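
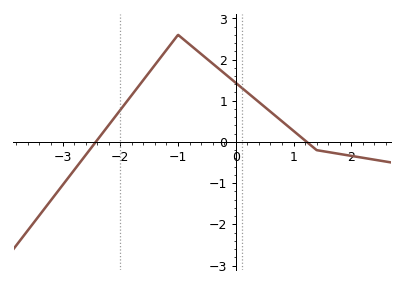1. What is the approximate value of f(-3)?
-1.05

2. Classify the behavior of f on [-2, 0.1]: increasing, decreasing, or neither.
neither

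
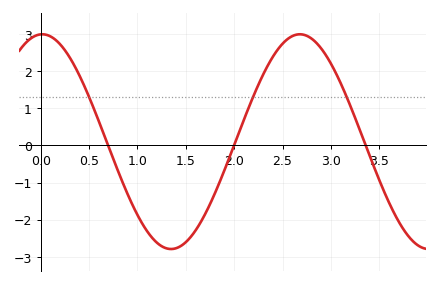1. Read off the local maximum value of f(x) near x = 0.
2.99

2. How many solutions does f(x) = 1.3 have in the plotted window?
3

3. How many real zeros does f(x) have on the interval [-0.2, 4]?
3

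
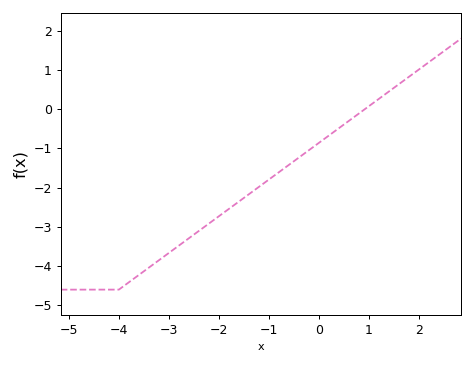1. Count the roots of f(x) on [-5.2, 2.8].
1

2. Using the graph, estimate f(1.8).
0.827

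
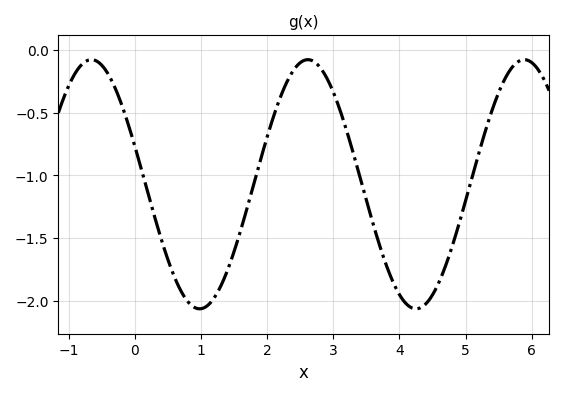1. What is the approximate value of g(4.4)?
-2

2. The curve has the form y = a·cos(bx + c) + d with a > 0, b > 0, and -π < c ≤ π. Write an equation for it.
y = 0.99cos(1.9x + 1.3) - 1.07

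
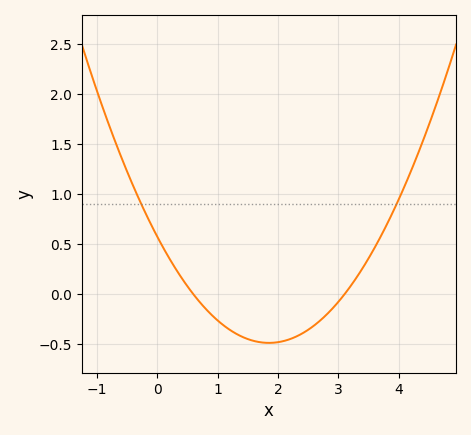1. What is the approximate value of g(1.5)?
-0.45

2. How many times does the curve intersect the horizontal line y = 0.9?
2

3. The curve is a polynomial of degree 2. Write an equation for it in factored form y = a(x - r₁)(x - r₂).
y = 0.31(x - 0.6)(x - 3.1)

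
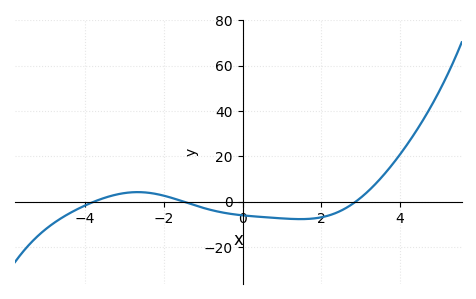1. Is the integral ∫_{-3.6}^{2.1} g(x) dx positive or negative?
negative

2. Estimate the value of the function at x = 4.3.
28.3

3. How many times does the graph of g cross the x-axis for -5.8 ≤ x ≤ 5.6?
3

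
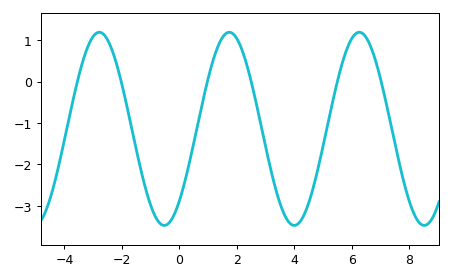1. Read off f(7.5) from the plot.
-1.51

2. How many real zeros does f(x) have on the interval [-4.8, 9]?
6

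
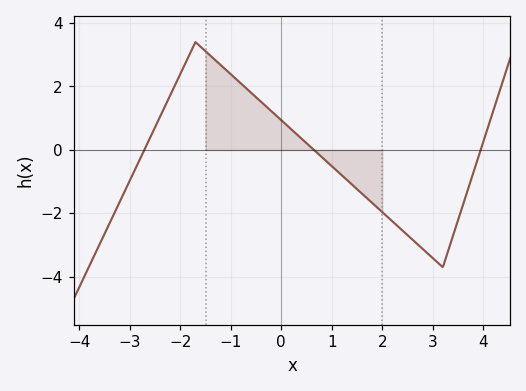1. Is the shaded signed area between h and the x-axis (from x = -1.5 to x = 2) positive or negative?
positive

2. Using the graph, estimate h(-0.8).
2.1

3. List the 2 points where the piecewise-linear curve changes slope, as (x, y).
(-1.7, 3.4); (3.2, -3.7)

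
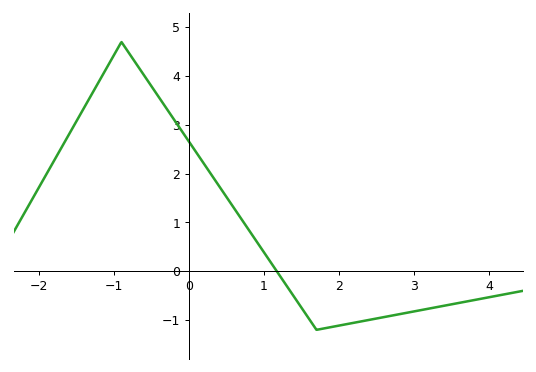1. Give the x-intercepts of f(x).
1.2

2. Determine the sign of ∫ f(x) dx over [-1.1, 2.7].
positive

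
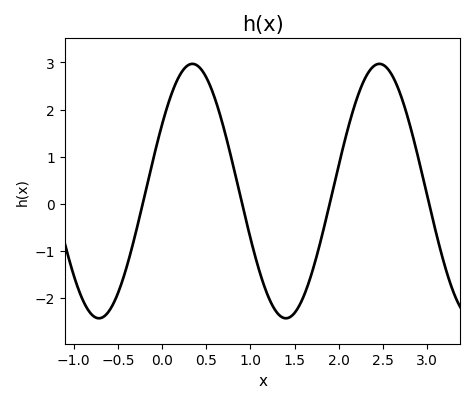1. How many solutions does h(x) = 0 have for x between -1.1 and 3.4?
4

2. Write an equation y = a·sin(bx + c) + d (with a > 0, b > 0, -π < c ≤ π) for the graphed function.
y = 2.7sin(3x + 0.55) + 0.27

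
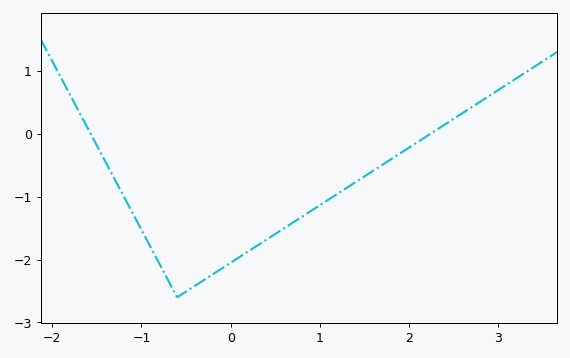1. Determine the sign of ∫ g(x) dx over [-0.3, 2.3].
negative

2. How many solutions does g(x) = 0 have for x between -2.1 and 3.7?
2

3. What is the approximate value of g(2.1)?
-0.1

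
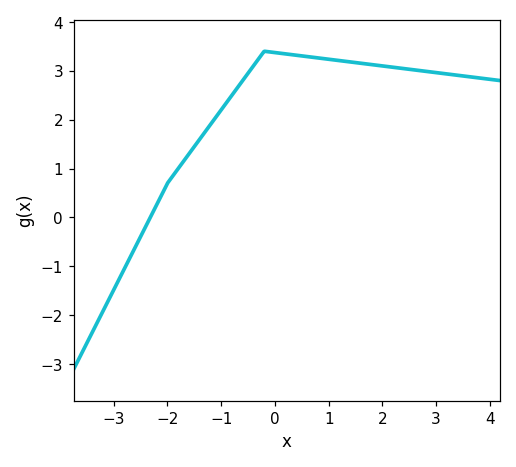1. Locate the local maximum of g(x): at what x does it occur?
-0.2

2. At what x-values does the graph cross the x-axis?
-2.4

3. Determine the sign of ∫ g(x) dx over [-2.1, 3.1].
positive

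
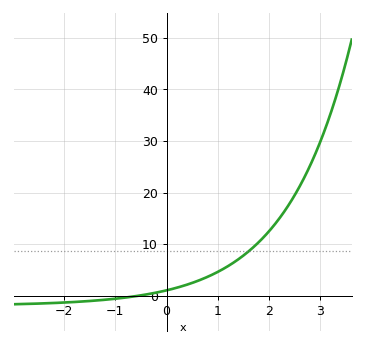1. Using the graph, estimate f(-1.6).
-1.09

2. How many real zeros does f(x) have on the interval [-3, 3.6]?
1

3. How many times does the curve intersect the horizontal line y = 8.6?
1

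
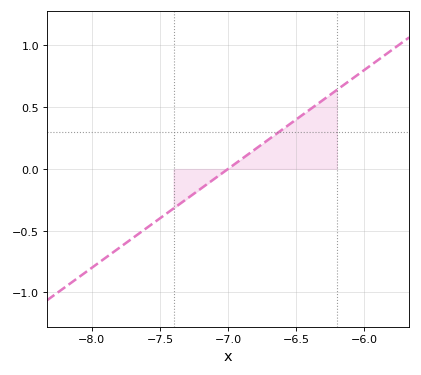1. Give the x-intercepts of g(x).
-7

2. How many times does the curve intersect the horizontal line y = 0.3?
1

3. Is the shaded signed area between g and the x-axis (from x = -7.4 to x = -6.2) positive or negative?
positive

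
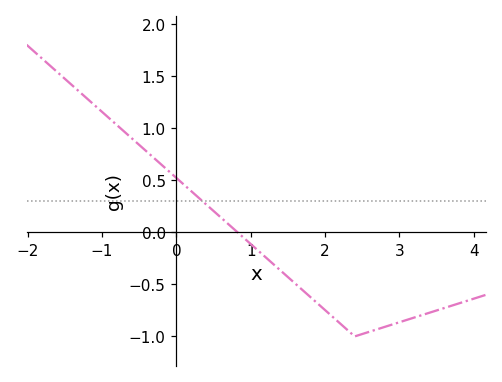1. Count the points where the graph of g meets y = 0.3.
1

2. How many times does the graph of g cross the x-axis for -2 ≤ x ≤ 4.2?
1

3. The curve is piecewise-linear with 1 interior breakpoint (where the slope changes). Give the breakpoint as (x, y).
(2.4, -1)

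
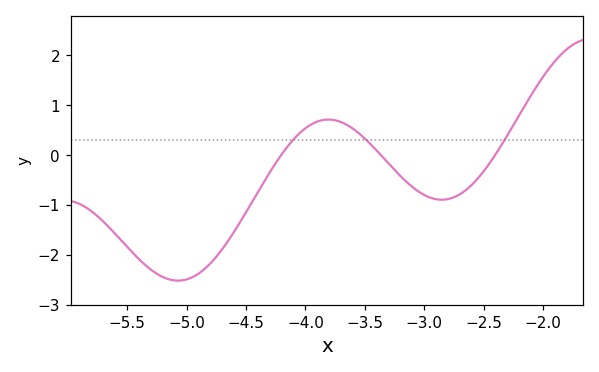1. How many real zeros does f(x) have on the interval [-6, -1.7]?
3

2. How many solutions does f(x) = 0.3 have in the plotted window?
3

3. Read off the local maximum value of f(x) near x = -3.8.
0.7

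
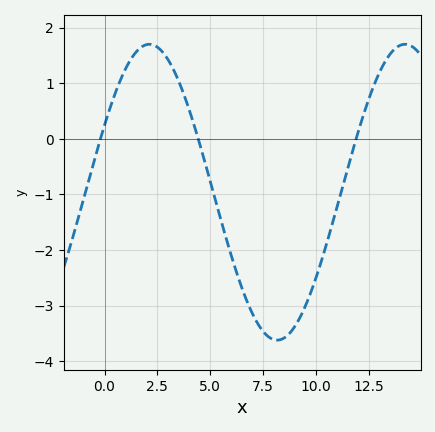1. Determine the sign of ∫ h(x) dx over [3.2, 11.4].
negative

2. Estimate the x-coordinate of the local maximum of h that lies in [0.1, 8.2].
2.2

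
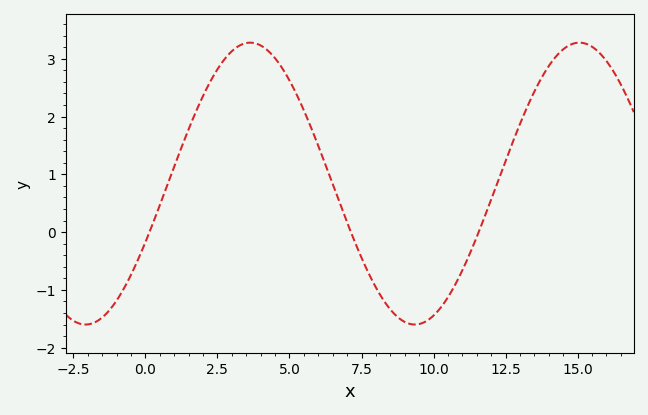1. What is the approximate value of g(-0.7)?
-0.9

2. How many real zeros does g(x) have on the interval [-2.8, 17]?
3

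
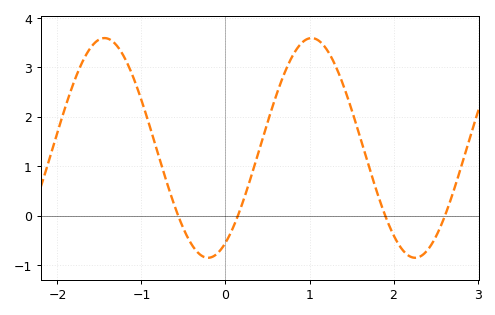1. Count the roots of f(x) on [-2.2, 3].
4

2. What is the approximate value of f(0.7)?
2.87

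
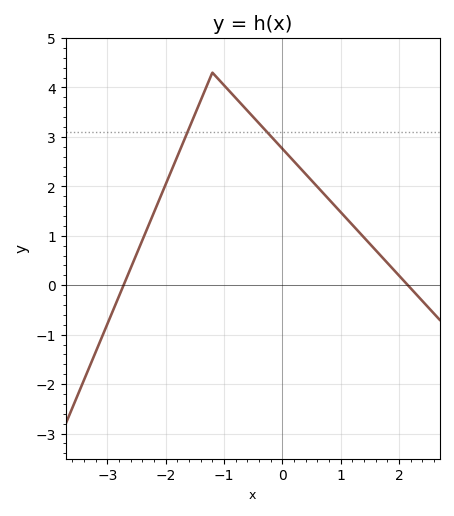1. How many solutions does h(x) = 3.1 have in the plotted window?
2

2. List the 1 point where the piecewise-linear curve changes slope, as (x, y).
(-1.2, 4.3)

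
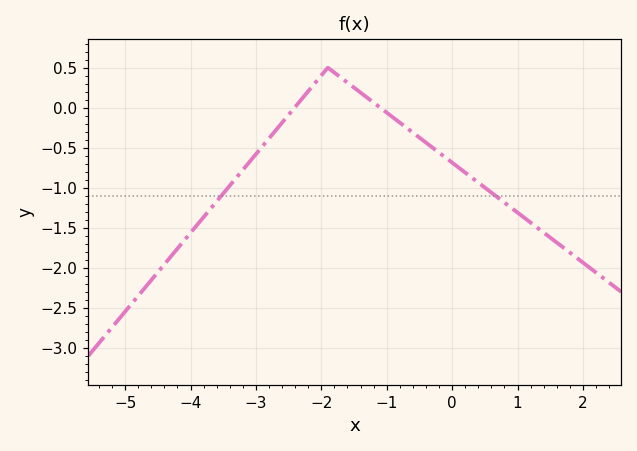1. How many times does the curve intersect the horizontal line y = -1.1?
2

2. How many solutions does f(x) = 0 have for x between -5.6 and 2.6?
2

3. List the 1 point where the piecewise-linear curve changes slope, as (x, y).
(-1.9, 0.5)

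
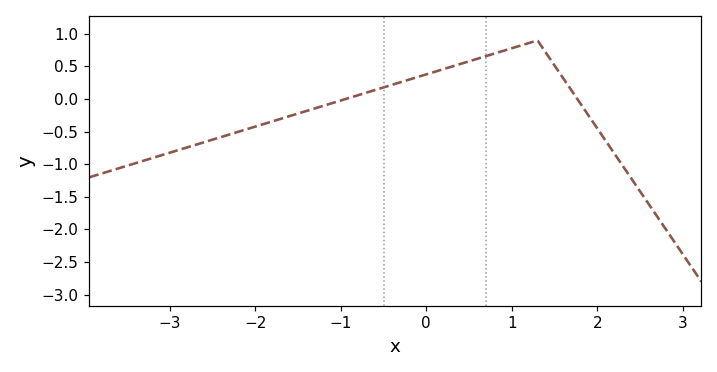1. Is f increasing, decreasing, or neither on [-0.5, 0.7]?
increasing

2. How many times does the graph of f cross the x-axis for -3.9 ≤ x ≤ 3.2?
2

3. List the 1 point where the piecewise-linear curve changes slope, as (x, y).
(1.3, 0.9)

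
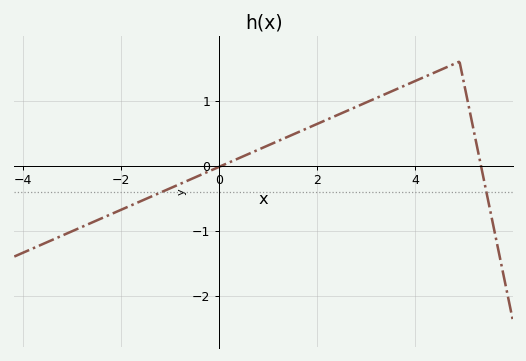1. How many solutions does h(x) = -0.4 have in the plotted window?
2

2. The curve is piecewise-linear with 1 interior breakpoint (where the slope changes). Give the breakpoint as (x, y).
(4.9, 1.6)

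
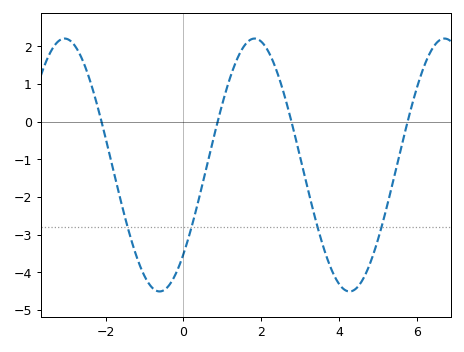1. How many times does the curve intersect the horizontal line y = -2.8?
4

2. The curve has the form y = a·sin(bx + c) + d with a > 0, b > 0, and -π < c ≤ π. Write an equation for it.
y = 3.36sin(1.3x - 0.78) - 1.15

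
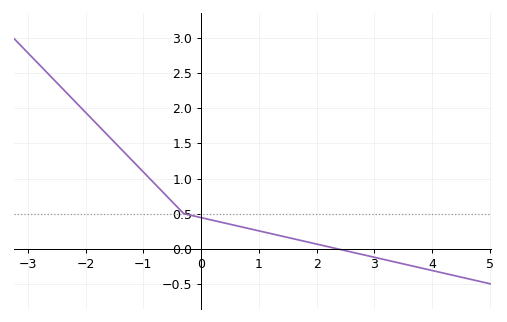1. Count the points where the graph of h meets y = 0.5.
1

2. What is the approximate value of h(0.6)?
0.35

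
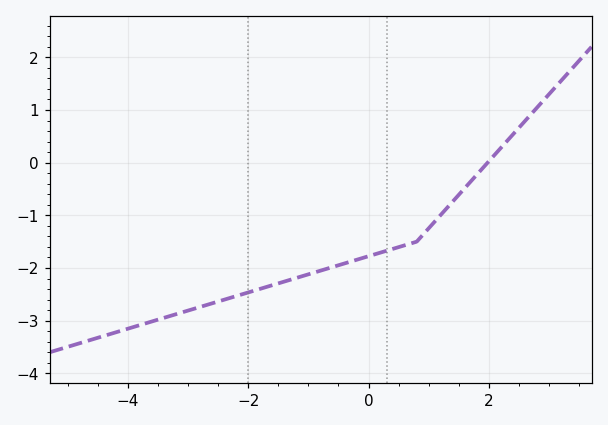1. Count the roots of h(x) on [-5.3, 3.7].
1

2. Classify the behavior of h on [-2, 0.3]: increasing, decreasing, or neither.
increasing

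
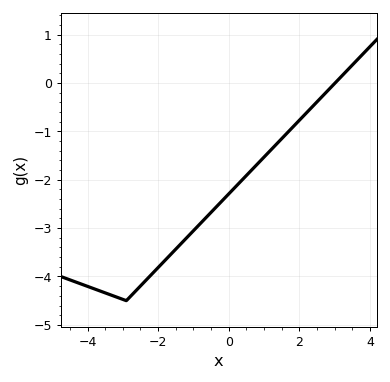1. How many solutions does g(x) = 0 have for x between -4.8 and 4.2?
1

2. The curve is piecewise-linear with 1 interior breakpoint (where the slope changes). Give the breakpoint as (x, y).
(-2.9, -4.5)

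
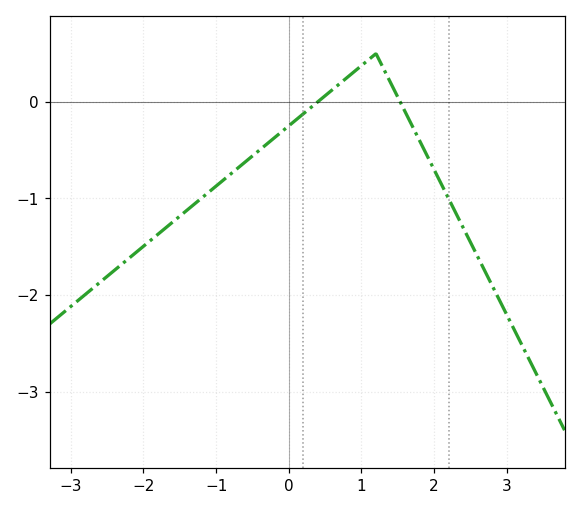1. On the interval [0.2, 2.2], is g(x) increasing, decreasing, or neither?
neither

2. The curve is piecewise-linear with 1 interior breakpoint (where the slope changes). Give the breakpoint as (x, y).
(1.2, 0.5)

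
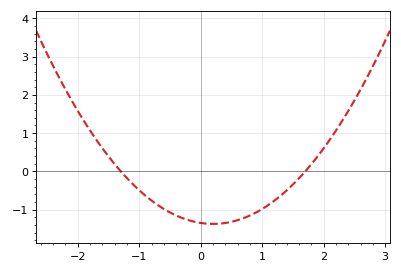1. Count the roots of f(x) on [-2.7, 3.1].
2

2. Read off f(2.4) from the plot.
1.6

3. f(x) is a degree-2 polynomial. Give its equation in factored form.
y = 0.61(x + 1.3)(x - 1.7)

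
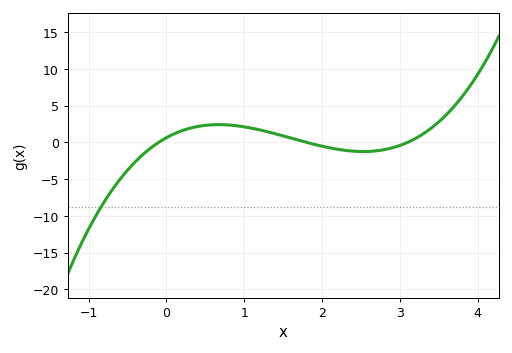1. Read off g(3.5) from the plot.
3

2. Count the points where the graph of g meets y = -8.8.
1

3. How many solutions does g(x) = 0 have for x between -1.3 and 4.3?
3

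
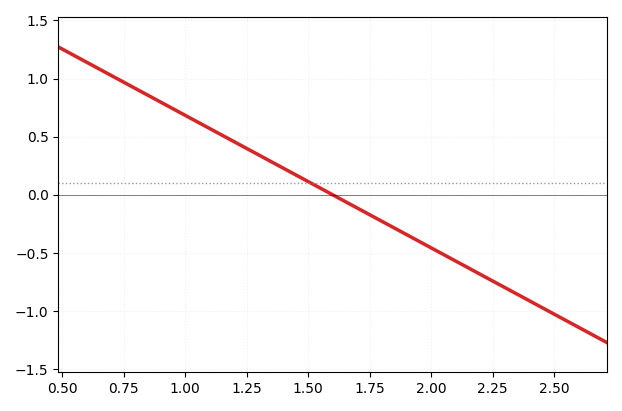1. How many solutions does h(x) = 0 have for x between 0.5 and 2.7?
1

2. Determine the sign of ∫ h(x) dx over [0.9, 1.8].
positive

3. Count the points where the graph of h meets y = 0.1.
1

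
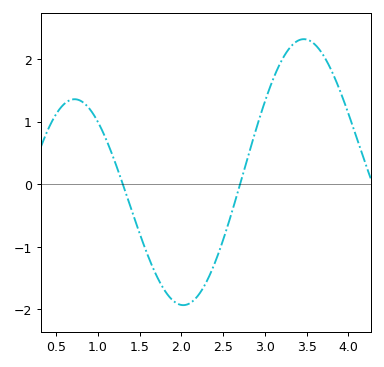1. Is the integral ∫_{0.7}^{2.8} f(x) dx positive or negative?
negative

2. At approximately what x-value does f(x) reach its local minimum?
2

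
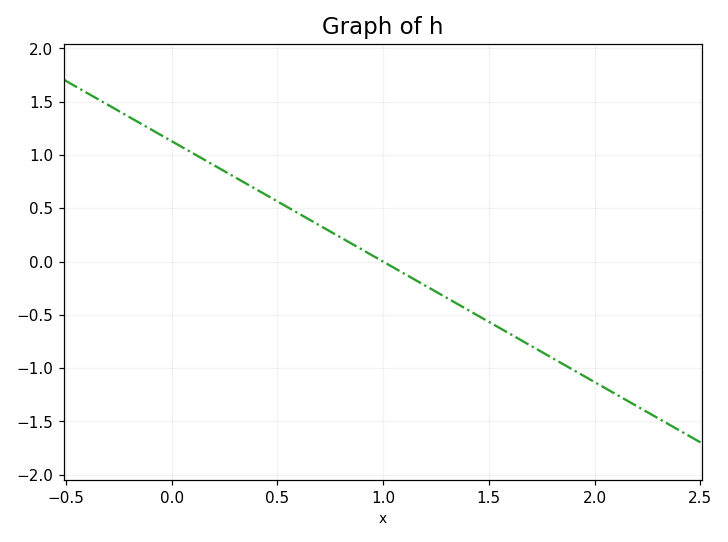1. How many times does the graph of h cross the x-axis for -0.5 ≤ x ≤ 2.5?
1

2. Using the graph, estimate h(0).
1.15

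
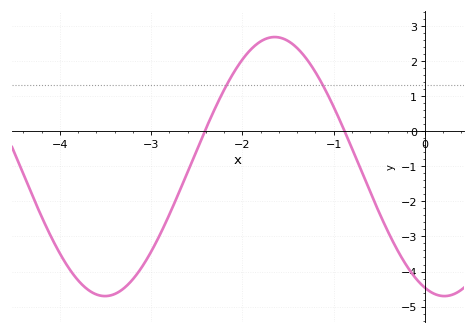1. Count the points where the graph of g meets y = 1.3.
2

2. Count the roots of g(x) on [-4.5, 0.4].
2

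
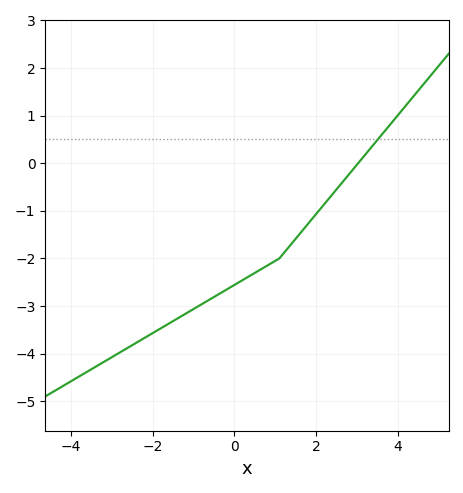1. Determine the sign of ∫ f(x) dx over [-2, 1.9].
negative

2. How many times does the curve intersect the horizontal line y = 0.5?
1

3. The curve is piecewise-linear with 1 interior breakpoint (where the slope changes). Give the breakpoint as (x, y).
(1.1, -2)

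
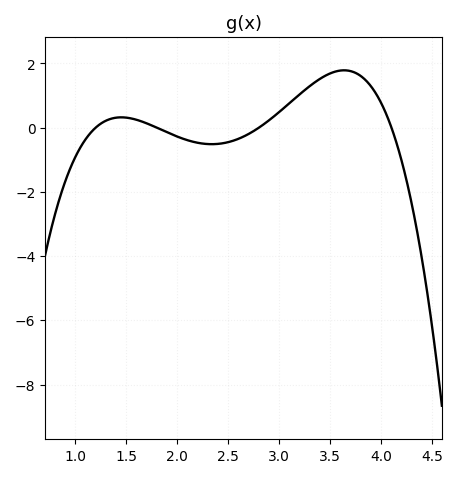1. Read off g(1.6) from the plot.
0.2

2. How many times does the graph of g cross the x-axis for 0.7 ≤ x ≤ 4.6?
4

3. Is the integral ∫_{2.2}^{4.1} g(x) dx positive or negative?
positive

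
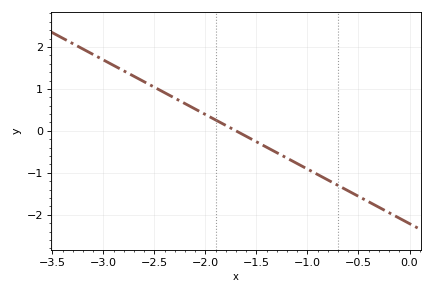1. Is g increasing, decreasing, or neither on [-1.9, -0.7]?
decreasing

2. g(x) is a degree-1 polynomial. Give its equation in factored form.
y = -1.3(x + 1.7)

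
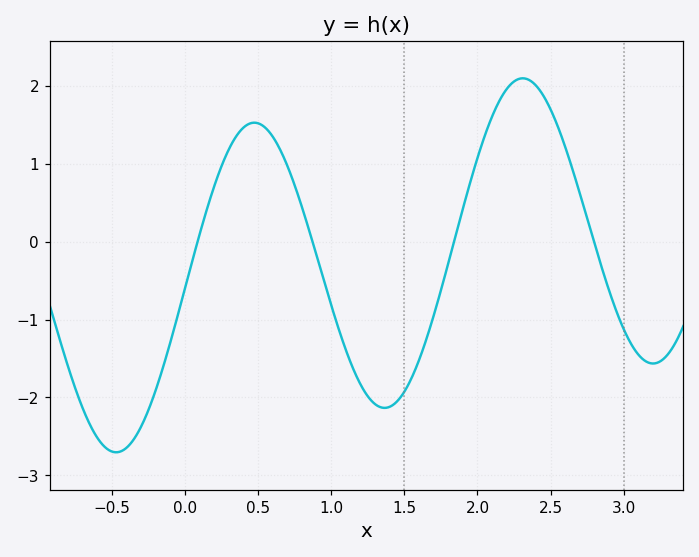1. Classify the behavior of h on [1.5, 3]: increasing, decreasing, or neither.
neither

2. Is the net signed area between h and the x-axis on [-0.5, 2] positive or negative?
negative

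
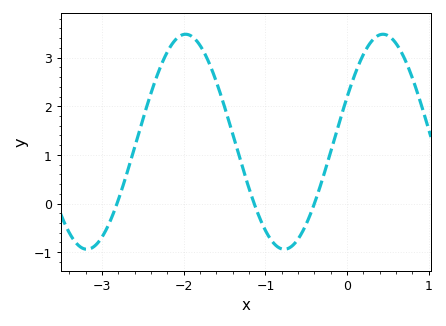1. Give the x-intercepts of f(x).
-2.82, -1.14, -0.401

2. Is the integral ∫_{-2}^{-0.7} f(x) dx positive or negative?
positive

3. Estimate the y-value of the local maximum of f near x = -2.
3.48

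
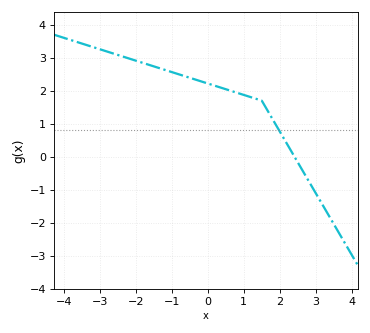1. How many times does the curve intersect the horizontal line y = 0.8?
1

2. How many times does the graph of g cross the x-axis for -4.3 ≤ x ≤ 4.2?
1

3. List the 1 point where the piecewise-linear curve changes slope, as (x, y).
(1.5, 1.7)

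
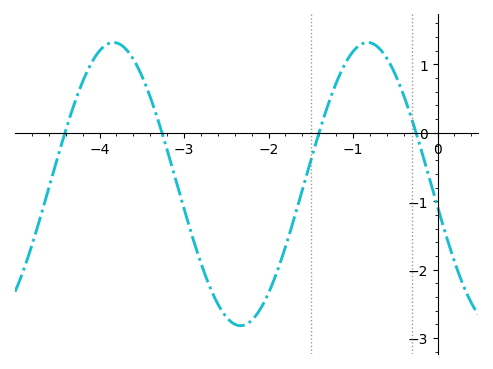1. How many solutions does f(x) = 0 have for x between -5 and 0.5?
4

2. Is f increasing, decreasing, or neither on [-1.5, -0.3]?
neither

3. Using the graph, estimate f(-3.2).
-0.2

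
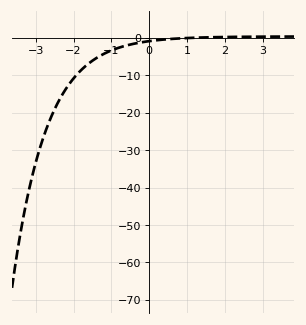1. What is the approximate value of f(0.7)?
0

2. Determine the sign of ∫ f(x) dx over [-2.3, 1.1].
negative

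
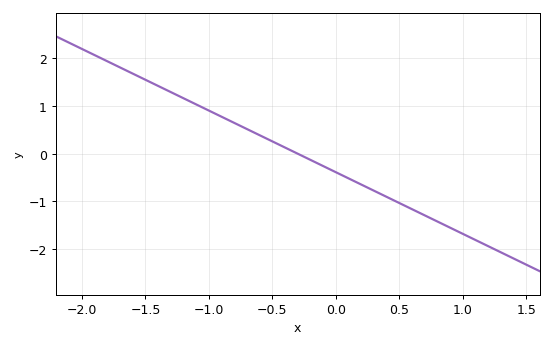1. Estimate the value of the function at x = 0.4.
-0.903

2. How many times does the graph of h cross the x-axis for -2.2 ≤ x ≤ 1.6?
1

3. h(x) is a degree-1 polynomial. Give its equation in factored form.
y = -1.29(x + 0.3)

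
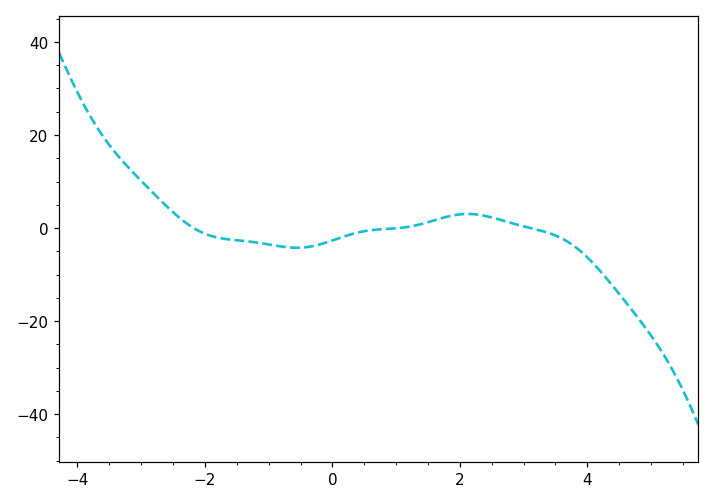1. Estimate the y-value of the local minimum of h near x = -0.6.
-4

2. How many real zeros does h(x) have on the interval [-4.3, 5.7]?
3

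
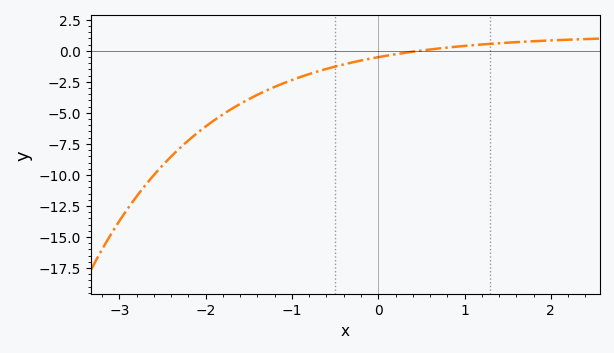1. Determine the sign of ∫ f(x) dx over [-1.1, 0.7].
negative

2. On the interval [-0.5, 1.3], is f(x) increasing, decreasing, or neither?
increasing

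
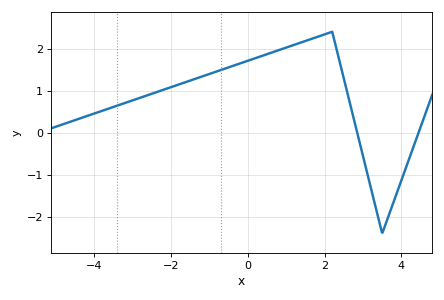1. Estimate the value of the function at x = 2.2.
2.4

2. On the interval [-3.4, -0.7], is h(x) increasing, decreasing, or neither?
increasing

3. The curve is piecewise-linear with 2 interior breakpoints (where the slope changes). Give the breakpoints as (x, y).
(2.2, 2.4); (3.5, -2.4)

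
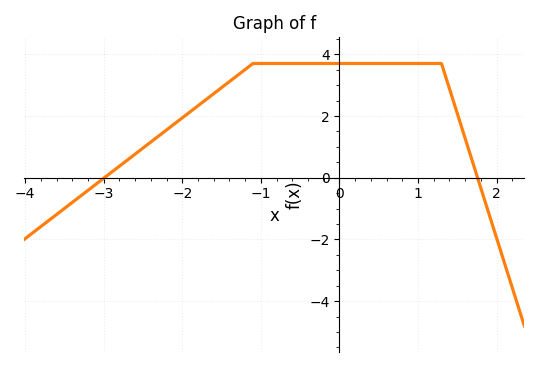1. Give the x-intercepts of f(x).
-3, 1.8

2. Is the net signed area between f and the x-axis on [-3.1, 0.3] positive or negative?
positive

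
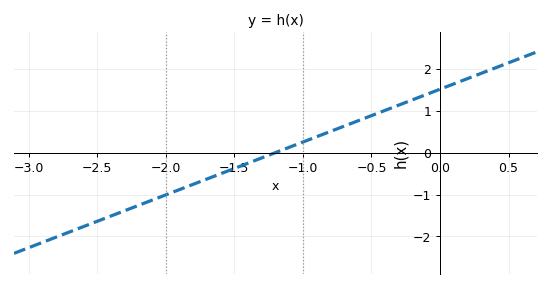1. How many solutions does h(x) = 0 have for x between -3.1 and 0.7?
1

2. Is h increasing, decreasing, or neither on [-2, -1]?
increasing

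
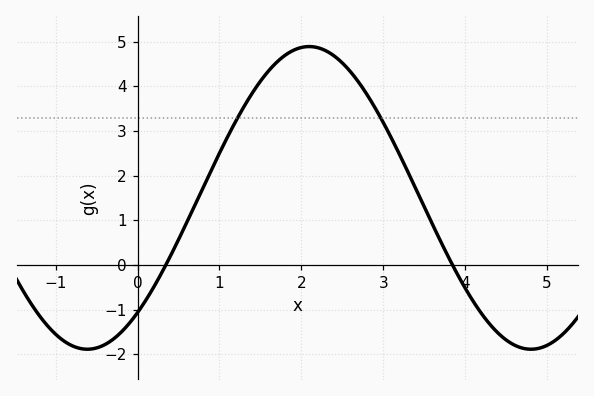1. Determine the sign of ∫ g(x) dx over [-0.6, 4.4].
positive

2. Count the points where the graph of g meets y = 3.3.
2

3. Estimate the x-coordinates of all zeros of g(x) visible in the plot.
0.346, 3.84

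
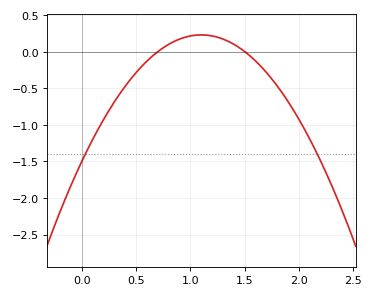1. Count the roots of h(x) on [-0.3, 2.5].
2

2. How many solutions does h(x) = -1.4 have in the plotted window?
2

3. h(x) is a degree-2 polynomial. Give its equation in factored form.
y = -1.43(x - 0.7)(x - 1.5)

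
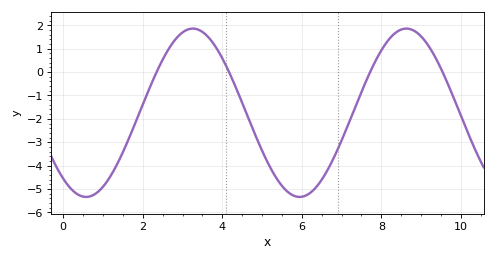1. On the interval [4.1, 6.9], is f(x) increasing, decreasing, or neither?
neither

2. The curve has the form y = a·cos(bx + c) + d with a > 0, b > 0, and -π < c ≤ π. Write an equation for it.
y = 3.6cos(1.17x + 2.47) - 1.74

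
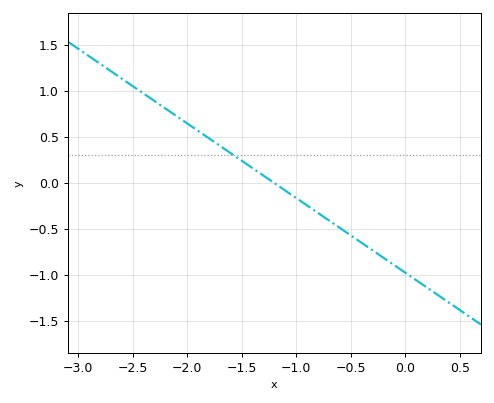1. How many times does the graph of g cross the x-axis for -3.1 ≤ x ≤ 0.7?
1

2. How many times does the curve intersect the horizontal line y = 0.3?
1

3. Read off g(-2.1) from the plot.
0.75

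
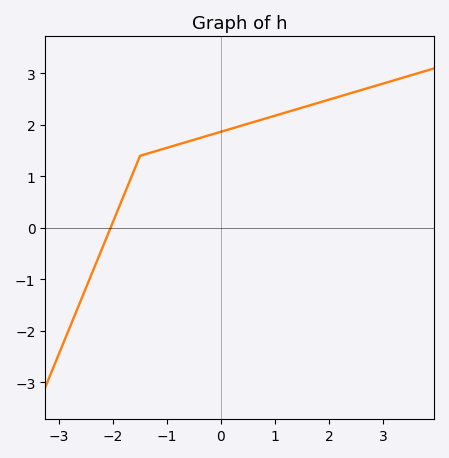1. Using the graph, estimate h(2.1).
2.52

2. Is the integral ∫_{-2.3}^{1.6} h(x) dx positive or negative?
positive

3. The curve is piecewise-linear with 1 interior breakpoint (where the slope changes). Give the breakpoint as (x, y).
(-1.5, 1.4)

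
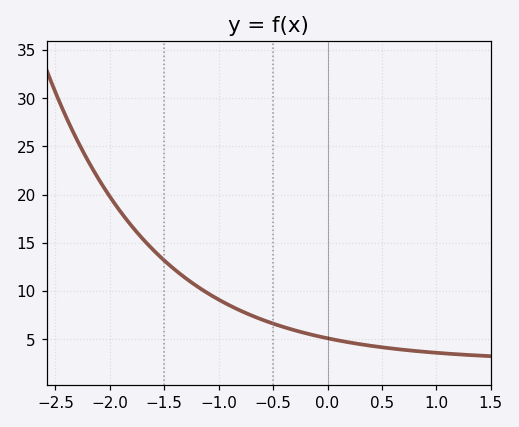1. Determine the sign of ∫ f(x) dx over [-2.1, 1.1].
positive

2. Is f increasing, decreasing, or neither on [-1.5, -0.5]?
decreasing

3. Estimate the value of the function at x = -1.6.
14.5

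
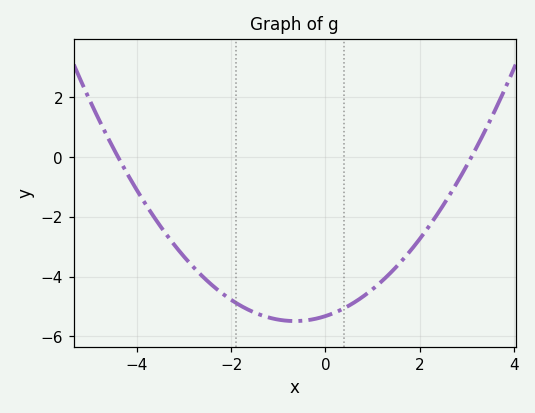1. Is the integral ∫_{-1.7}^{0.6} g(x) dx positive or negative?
negative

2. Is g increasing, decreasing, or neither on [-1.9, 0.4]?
neither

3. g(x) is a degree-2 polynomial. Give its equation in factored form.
y = 0.39(x + 4.4)(x - 3.1)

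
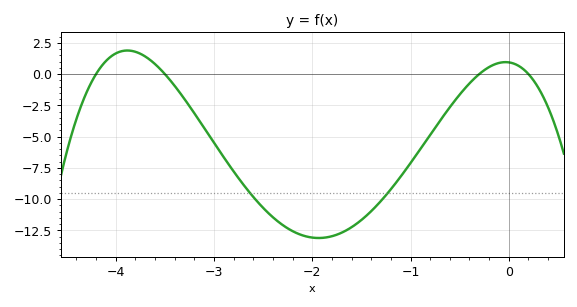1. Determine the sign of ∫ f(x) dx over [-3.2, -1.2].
negative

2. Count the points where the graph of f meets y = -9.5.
2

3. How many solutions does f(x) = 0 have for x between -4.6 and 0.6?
4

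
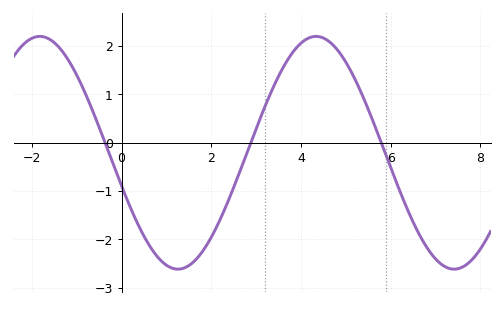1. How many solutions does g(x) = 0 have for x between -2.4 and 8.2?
3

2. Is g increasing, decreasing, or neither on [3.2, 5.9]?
neither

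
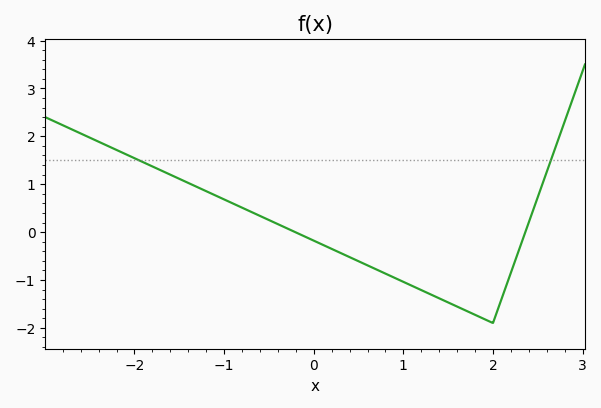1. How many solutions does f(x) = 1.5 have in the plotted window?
2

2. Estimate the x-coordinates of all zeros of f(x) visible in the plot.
-0.208, 2.36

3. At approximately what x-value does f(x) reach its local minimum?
2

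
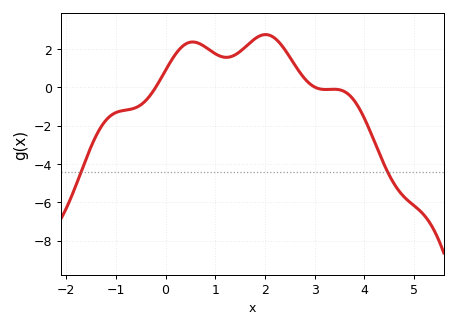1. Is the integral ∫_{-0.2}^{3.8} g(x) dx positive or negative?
positive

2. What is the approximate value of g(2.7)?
0.8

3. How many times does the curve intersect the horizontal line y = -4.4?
2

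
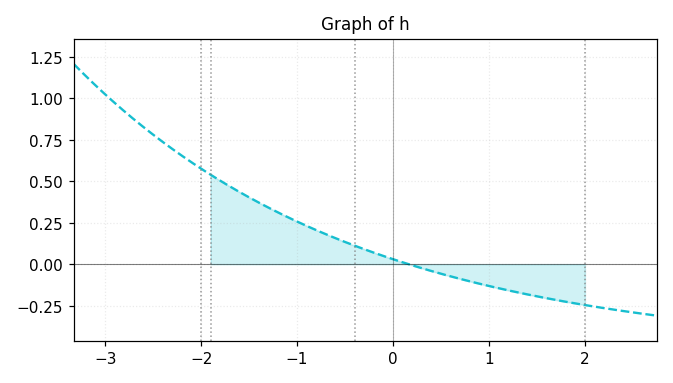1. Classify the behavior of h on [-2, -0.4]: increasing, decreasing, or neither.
decreasing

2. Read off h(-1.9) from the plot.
0.54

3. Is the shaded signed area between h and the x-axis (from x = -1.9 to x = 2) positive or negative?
positive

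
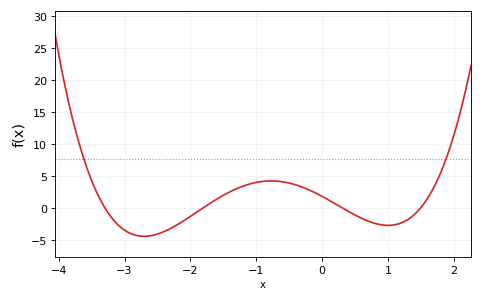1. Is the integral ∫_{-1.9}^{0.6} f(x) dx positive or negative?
positive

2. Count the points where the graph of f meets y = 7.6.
2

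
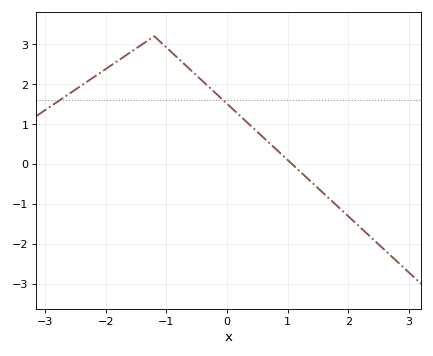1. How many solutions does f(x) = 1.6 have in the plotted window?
2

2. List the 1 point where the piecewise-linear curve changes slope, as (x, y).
(-1.2, 3.2)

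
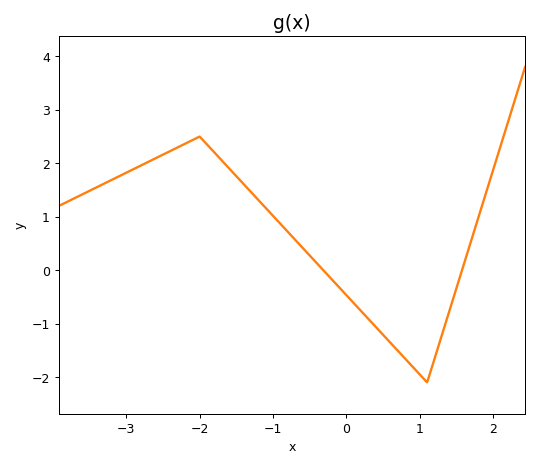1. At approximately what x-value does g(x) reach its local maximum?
-2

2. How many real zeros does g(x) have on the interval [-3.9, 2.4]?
2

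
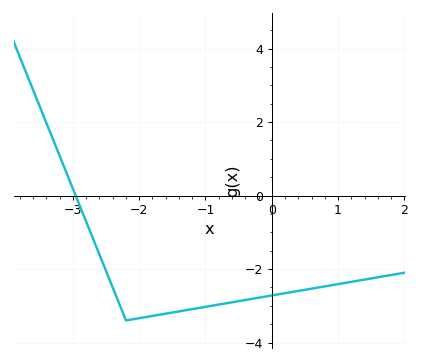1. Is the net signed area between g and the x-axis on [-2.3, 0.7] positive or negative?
negative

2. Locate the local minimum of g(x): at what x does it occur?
-2.2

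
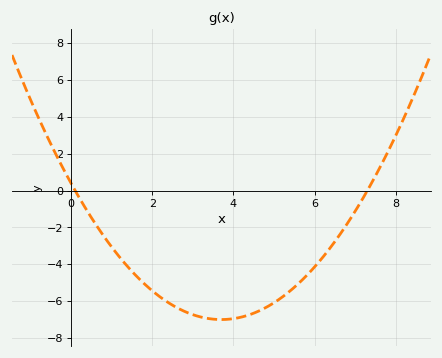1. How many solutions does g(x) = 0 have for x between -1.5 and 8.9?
2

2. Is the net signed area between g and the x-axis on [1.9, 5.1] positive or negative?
negative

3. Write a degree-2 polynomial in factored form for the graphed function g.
y = 0.54(x - 0.1)(x - 7.3)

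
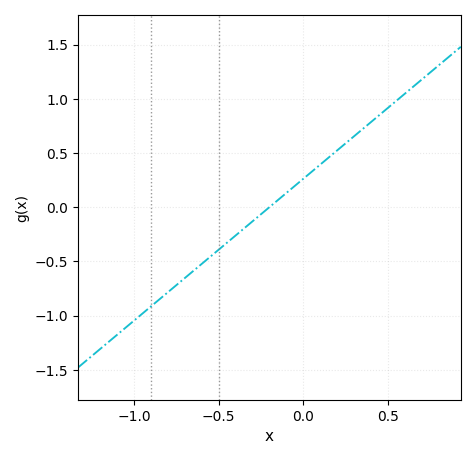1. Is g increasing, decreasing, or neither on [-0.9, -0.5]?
increasing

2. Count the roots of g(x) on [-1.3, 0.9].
1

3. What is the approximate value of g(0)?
0.262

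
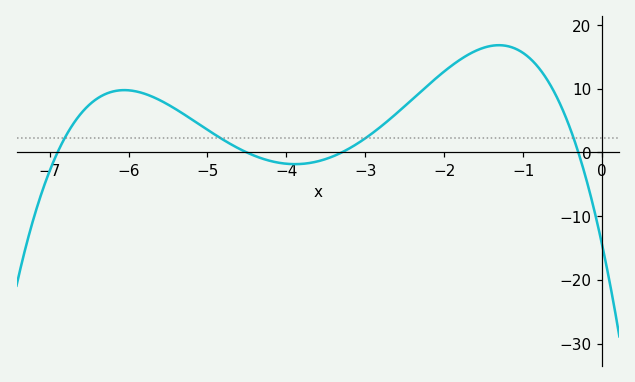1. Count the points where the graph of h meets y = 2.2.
4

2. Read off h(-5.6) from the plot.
8.19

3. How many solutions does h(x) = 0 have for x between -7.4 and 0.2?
4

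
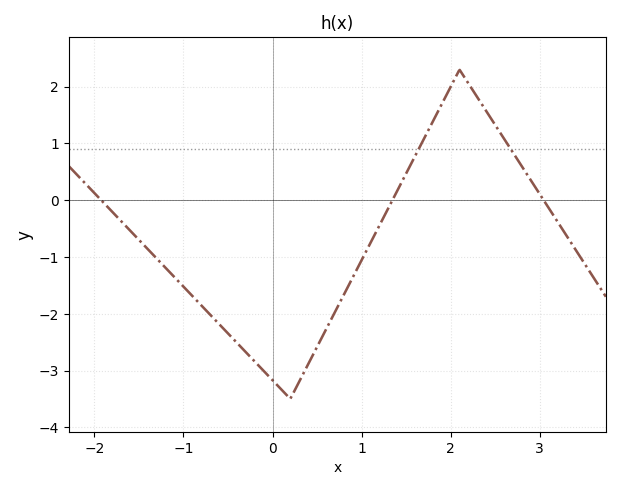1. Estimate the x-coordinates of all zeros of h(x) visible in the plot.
-1.9, 1.3, 3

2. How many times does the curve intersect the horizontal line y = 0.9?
2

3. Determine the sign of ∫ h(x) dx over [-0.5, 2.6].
negative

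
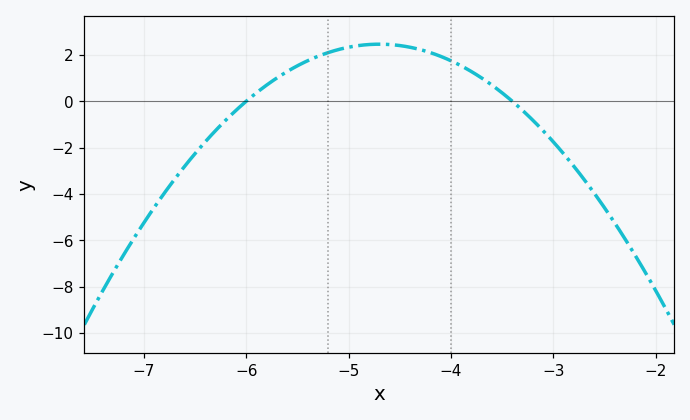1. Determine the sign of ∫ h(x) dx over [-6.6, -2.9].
positive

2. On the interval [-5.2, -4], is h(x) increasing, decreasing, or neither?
neither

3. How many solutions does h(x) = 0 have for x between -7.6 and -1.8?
2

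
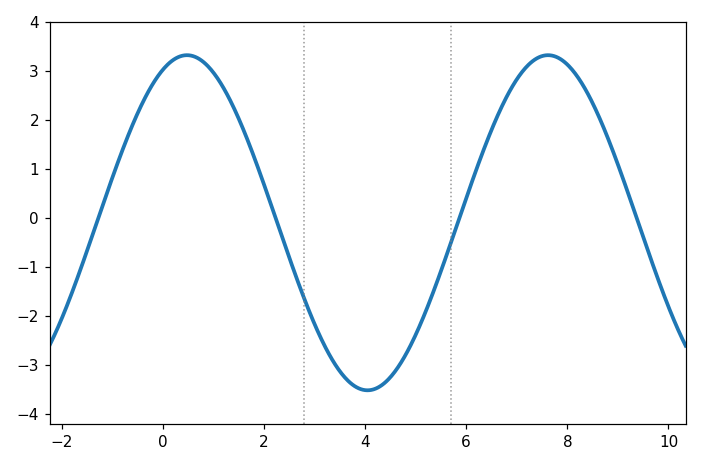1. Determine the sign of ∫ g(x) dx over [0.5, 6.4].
negative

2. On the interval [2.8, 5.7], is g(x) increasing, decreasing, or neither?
neither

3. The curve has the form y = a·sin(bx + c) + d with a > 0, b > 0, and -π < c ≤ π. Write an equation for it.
y = 3.42sin(0.88x + 1.2) - 0.1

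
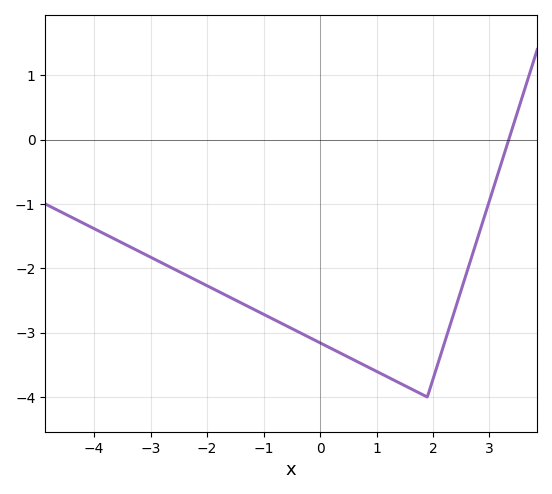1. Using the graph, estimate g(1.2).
-3.7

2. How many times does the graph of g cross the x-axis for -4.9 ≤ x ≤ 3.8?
1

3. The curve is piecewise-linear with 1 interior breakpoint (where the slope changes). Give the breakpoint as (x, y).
(1.9, -4)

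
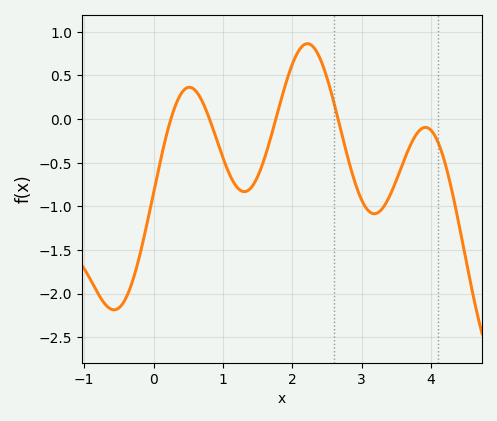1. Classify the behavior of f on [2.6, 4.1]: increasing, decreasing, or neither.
neither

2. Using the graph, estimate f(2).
0.65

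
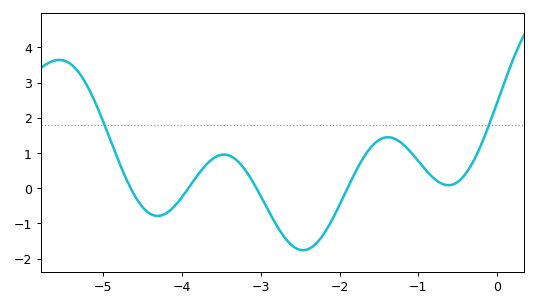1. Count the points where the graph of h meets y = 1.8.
2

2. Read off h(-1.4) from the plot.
1.4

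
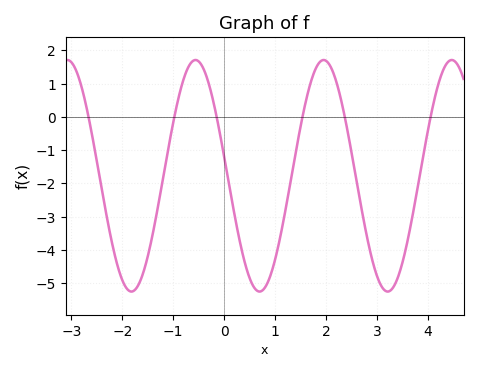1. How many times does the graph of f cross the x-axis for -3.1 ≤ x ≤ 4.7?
6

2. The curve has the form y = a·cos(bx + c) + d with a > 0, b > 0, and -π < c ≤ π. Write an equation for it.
y = 3.48cos(2.5x + 1.41) - 1.77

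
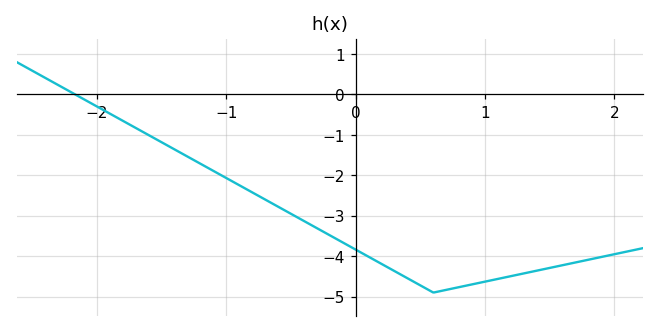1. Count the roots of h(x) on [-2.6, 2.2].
1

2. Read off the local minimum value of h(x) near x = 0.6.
-4.9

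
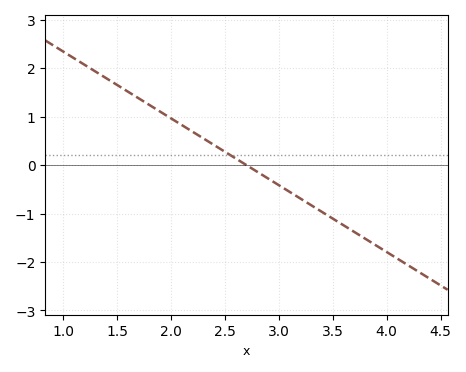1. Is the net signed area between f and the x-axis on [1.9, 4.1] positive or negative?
negative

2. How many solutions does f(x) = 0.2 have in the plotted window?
1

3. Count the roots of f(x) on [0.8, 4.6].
1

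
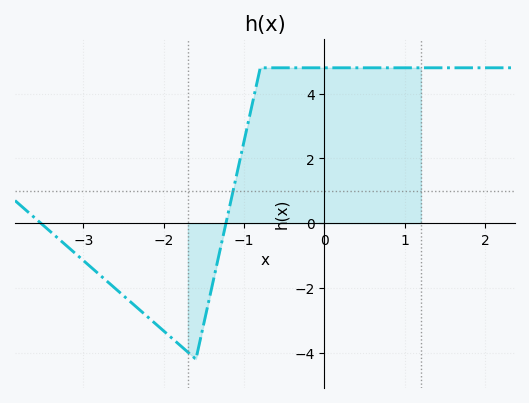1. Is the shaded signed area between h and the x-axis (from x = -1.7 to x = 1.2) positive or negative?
positive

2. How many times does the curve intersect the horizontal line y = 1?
1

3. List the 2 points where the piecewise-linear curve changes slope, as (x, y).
(-1.6, -4.2); (-0.8, 4.8)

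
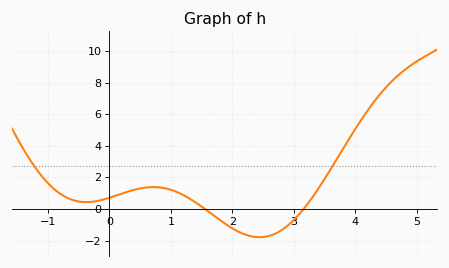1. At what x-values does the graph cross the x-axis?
1.6, 3.2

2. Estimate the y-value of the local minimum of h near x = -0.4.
0.4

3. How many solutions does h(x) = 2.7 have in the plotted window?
2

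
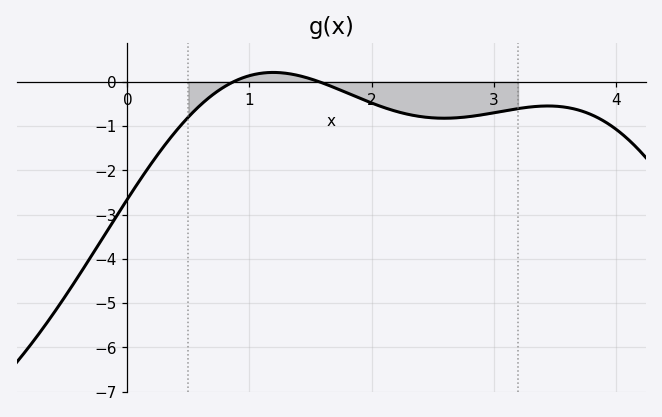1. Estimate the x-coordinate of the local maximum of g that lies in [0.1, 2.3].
1.2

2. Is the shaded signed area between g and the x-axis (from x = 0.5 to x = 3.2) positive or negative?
negative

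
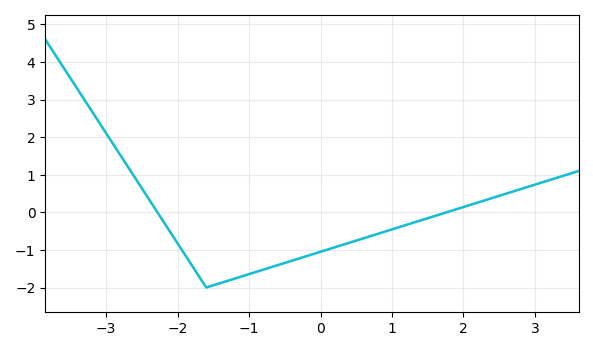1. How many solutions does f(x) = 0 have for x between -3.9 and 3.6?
2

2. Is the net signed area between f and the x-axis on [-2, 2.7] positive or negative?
negative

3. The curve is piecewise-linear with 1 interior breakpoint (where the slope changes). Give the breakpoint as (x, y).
(-1.6, -2)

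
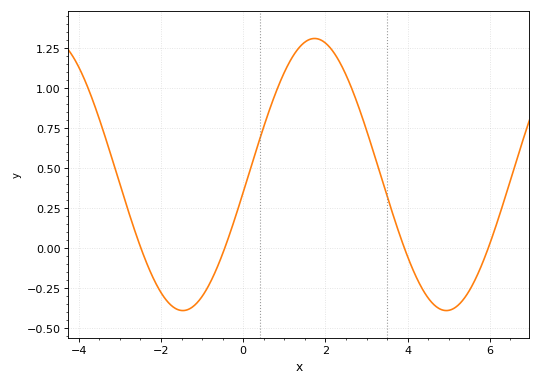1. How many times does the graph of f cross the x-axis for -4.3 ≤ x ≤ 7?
4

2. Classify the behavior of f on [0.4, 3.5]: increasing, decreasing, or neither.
neither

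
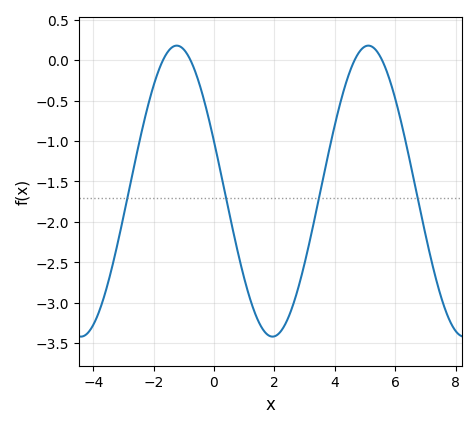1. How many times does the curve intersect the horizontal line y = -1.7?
4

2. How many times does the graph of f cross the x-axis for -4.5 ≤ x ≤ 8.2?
4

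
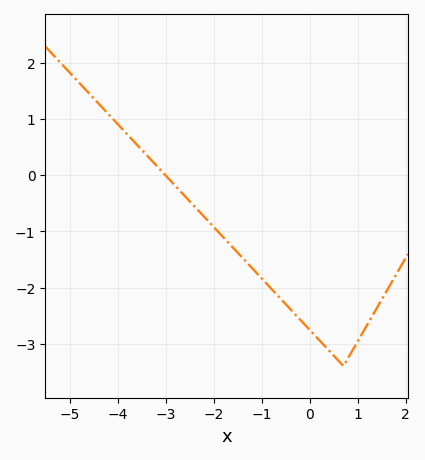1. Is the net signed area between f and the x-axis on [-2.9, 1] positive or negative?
negative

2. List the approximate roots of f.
-3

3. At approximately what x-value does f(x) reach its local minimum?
0.6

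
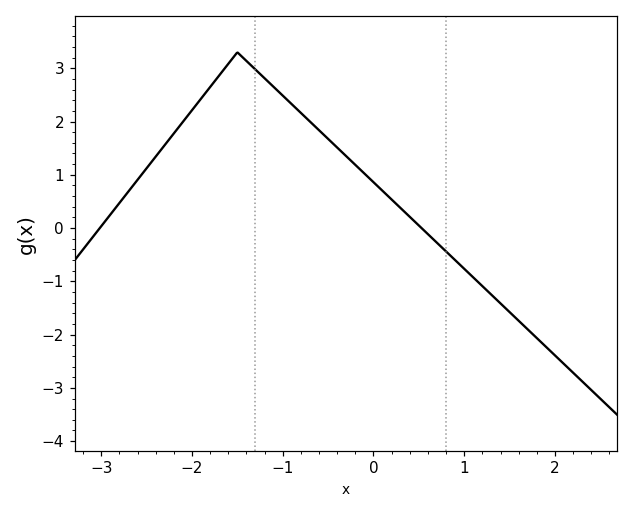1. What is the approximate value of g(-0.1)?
1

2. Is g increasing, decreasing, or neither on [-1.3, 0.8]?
decreasing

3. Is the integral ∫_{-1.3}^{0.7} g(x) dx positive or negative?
positive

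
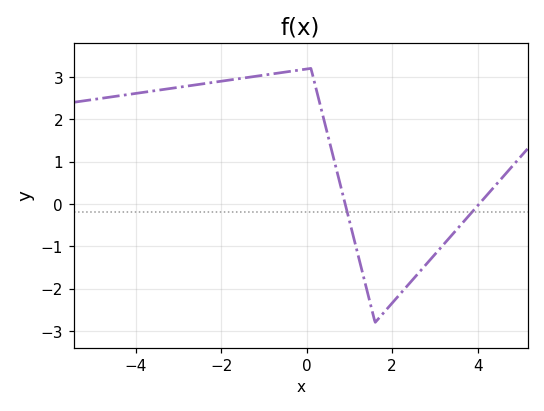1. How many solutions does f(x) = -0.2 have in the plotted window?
2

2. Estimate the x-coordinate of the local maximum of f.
0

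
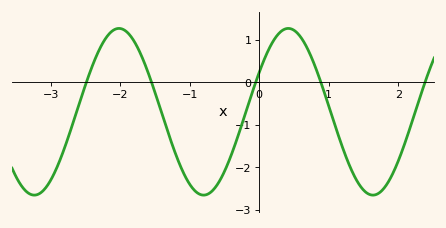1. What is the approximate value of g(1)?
-0.551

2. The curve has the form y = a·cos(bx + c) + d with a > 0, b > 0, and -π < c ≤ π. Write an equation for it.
y = 1.96cos(2.58x - 1.08) - 0.69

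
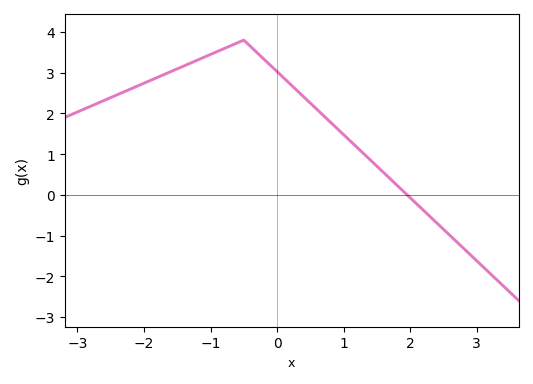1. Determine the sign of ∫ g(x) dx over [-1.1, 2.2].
positive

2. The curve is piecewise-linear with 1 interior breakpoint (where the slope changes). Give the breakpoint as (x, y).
(-0.5, 3.8)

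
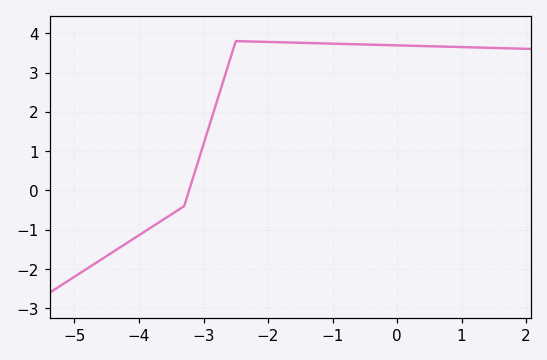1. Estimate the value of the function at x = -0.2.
3.7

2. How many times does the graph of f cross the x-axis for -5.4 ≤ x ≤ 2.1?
1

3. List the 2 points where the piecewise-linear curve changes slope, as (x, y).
(-3.3, -0.4); (-2.5, 3.8)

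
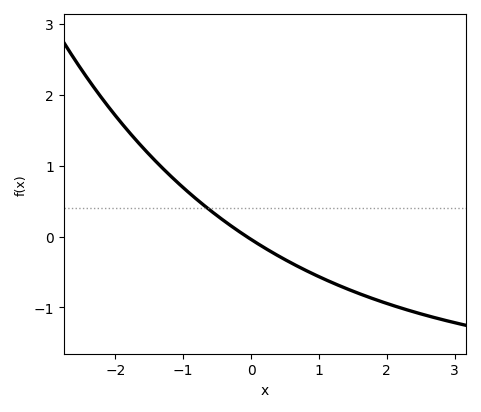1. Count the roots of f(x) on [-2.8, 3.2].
1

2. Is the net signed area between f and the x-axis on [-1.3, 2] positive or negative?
negative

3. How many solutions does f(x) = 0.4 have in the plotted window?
1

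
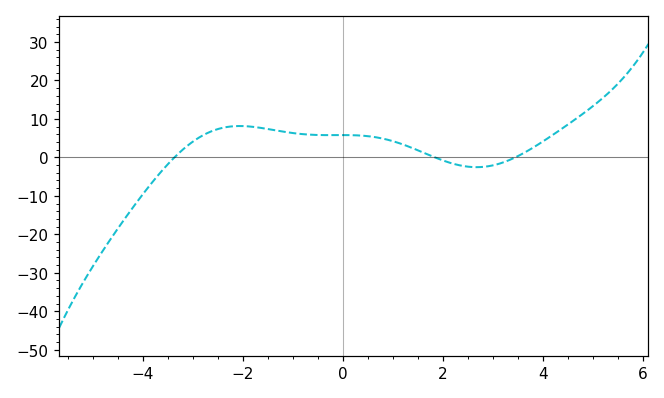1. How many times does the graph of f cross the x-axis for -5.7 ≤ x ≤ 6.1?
3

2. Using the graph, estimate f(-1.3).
6.92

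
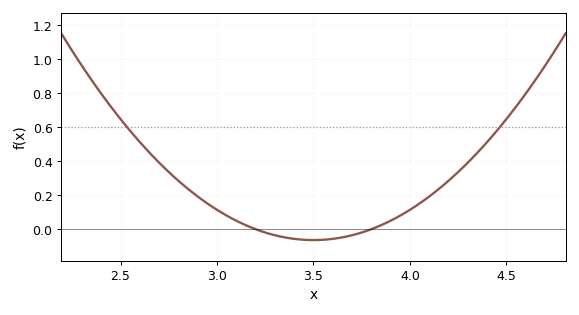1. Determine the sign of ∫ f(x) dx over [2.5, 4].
positive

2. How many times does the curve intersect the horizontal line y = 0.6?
2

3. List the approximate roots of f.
3.2, 3.8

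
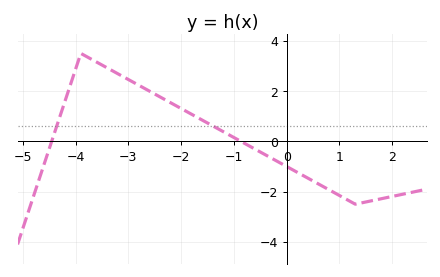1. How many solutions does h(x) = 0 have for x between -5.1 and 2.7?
2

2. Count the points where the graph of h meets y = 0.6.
2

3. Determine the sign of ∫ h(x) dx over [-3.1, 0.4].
positive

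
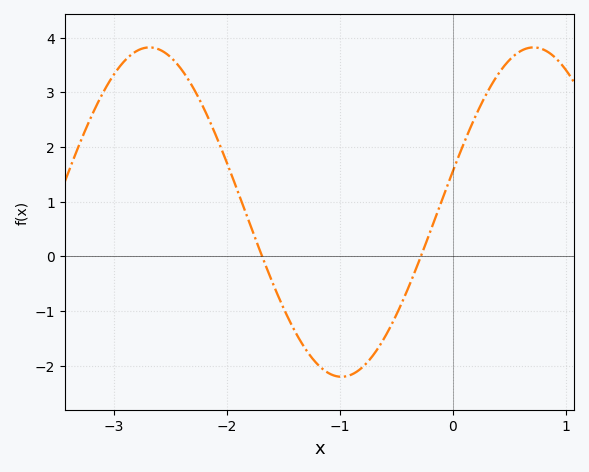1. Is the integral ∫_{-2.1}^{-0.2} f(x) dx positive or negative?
negative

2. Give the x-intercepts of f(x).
-1.69, -0.283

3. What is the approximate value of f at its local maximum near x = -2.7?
3.82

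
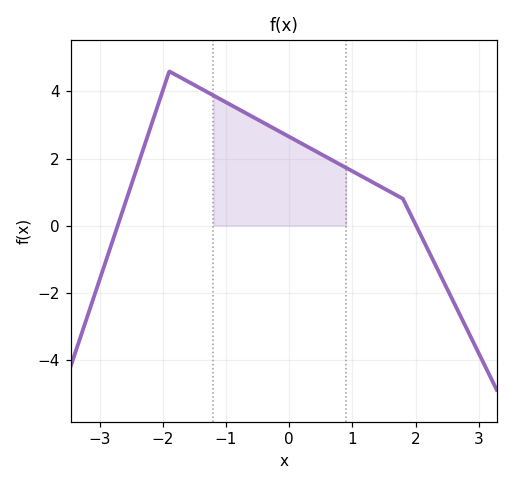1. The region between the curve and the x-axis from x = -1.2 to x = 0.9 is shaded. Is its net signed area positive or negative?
positive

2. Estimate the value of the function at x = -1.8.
4.5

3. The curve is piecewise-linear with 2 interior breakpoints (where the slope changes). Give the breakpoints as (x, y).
(-1.9, 4.6); (1.8, 0.8)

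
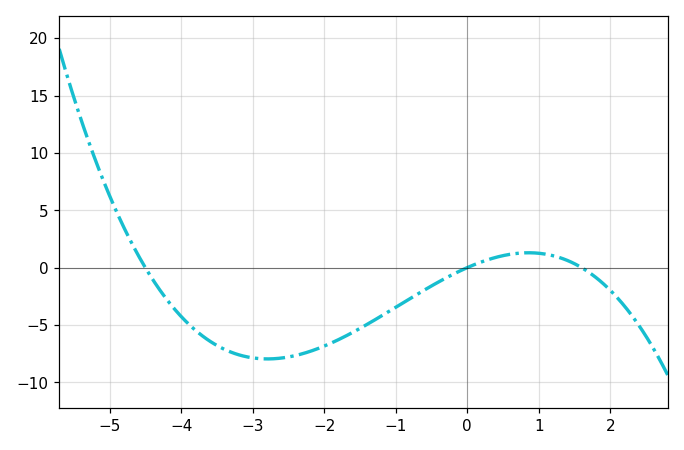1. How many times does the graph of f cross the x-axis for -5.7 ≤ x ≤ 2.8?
3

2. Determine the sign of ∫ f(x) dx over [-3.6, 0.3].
negative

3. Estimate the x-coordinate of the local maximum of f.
0.8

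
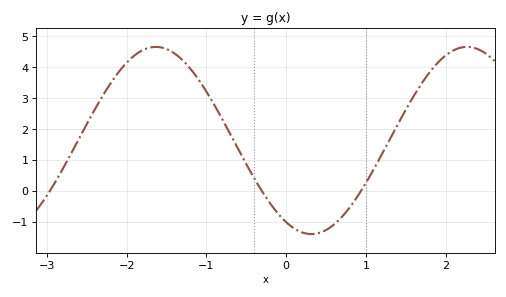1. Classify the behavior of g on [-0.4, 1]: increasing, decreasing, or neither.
neither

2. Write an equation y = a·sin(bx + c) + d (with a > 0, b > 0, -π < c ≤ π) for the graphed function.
y = 3.02sin(1.6x - 2.1) + 1.63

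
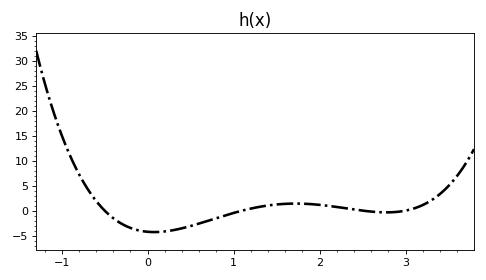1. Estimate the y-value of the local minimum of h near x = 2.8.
-0.5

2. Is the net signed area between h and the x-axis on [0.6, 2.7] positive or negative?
positive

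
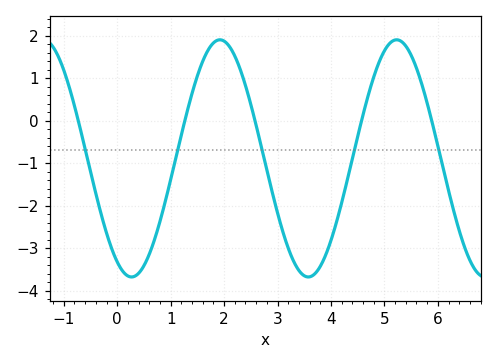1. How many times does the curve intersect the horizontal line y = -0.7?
5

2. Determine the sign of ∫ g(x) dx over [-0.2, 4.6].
negative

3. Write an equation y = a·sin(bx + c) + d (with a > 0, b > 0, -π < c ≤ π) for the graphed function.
y = 2.79sin(1.9x - 2.1) - 0.89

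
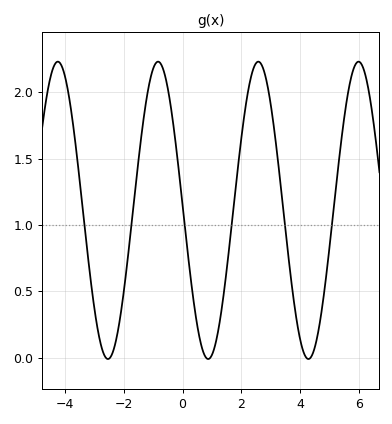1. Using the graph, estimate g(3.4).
1.2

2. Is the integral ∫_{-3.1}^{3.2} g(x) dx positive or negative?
positive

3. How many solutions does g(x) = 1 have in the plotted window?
6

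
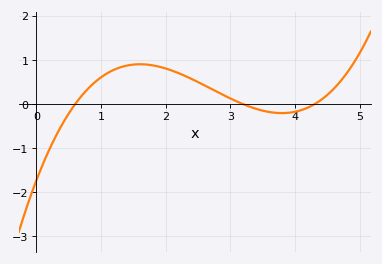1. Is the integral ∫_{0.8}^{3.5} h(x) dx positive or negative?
positive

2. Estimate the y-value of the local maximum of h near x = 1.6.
0.907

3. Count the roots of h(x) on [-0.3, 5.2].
3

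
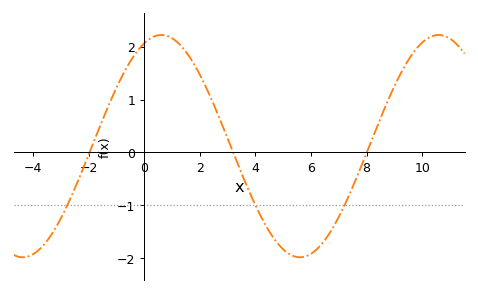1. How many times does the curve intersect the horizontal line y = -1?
3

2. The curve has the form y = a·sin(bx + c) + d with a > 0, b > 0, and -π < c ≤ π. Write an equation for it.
y = 2.1sin(0.63x + 1.18) + 0.12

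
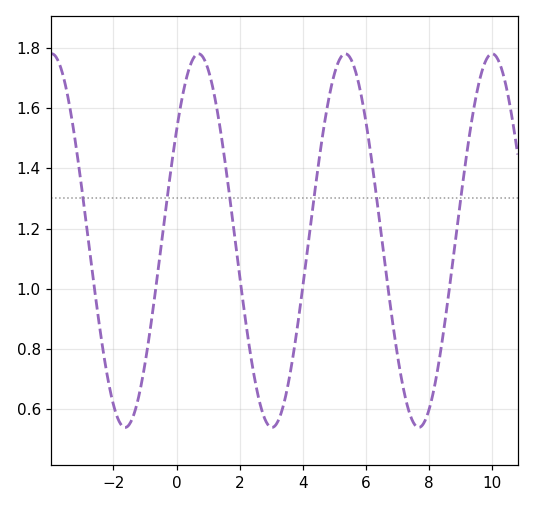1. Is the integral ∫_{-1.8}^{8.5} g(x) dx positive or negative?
positive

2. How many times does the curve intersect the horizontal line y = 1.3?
6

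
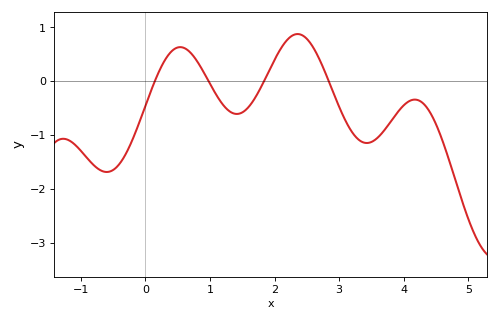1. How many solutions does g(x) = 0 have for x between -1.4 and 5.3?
4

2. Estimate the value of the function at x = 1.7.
-0.3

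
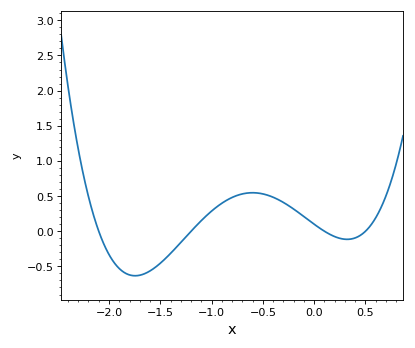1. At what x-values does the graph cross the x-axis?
-2.1, -1.2, 0.1, 0.5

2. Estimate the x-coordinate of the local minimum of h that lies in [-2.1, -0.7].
-1.75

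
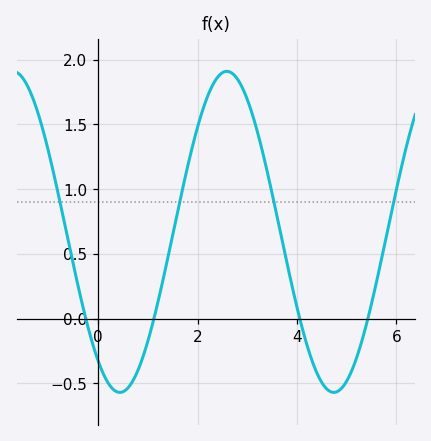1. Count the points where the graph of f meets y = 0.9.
4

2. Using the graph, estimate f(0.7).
-0.48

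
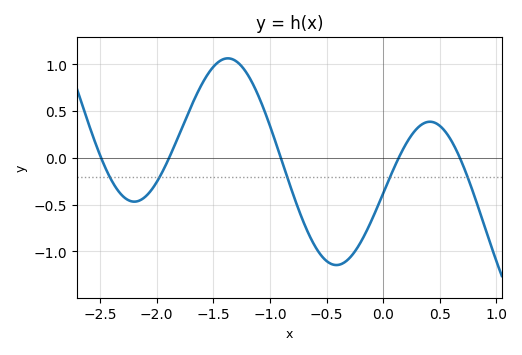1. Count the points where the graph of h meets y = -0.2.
5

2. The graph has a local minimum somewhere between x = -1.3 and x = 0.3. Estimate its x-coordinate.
-0.4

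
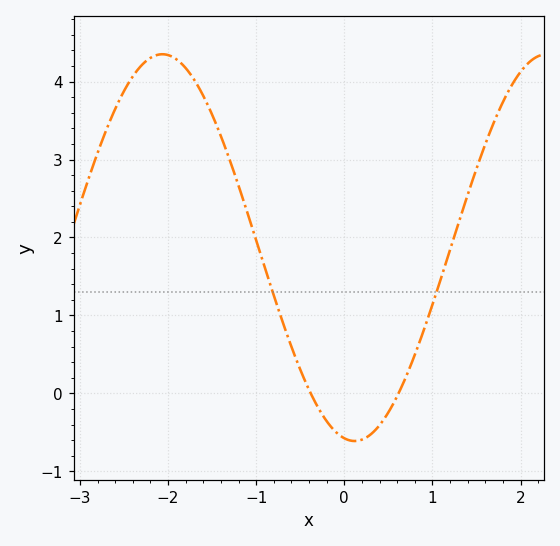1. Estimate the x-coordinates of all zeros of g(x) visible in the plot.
-0.38, 0.615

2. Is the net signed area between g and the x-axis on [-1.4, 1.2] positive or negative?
positive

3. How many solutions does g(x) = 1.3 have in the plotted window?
2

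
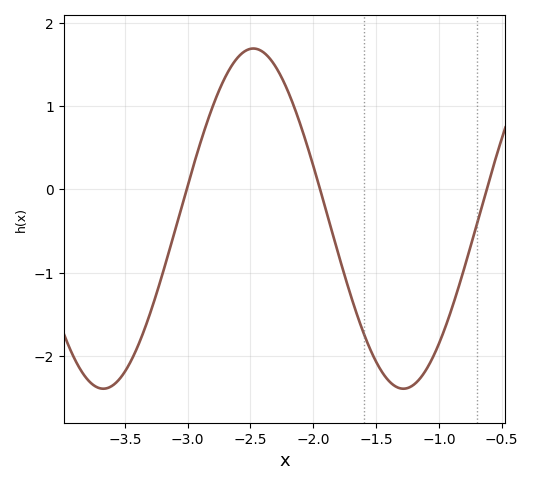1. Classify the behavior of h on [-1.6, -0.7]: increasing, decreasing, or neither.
neither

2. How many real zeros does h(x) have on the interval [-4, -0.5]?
3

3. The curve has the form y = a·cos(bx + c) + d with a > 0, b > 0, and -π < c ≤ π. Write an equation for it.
y = 2.04cos(2.6x + 0.23) - 0.35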